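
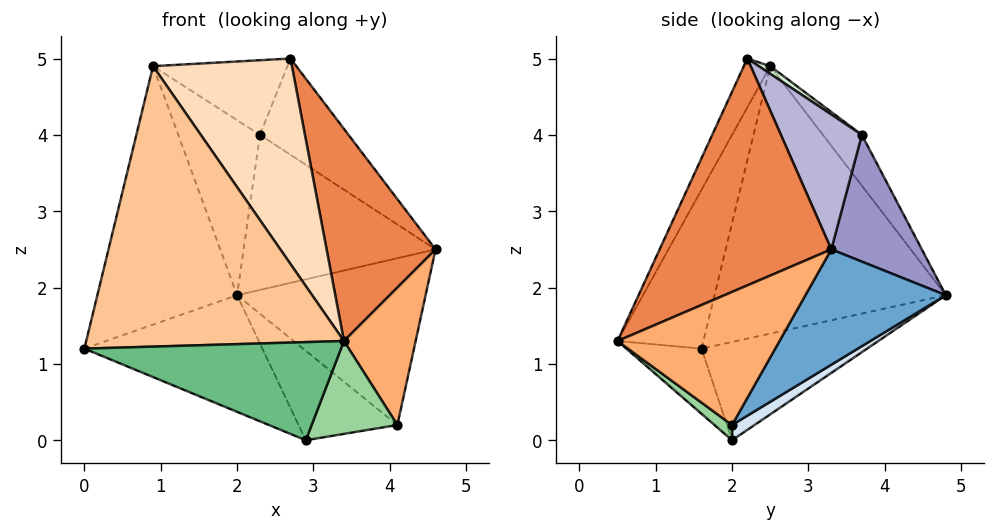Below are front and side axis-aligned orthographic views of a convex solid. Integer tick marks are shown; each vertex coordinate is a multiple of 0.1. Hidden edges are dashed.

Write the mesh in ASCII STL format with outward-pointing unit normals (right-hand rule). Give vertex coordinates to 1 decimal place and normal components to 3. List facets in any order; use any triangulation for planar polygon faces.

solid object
 facet normal 0.516 0.693 -0.504
  outer loop
   vertex 4.1 2.0 0.2
   vertex 2.0 4.8 1.9
   vertex 4.6 3.3 2.5
  endloop
 endfacet
 facet normal -0.853 0.515 0.082
  outer loop
   vertex 0.9 2.5 4.9
   vertex 2.0 4.8 1.9
   vertex 0.0 1.6 1.2
  endloop
 endfacet
 facet normal -0.396 0.425 -0.814
  outer loop
   vertex 2.9 2.0 0.0
   vertex 0.0 1.6 1.2
   vertex 2.0 4.8 1.9
  endloop
 endfacet
 facet normal 0.133 0.585 -0.800
  outer loop
   vertex 2.9 2.0 0.0
   vertex 2.0 4.8 1.9
   vertex 4.1 2.0 0.2
  endloop
 endfacet
 facet normal 0.782 -0.496 0.376
  outer loop
   vertex 3.4 0.5 1.3
   vertex 4.6 3.3 2.5
   vertex 2.7 2.2 5.0
  endloop
 endfacet
 facet normal 0.914 -0.405 0.030
  outer loop
   vertex 3.4 0.5 1.3
   vertex 4.1 2.0 0.2
   vertex 4.6 3.3 2.5
  endloop
 endfacet
 facet normal -0.302 -0.907 0.294
  outer loop
   vertex 3.4 0.5 1.3
   vertex 0.9 2.5 4.9
   vertex 0.0 1.6 1.2
  endloop
 endfacet
 facet normal -0.173 -0.907 0.384
  outer loop
   vertex 3.4 0.5 1.3
   vertex 2.7 2.2 5.0
   vertex 0.9 2.5 4.9
  endloop
 endfacet
 facet normal -0.199 -0.679 -0.707
  outer loop
   vertex 3.4 0.5 1.3
   vertex 0.0 1.6 1.2
   vertex 2.9 2.0 0.0
  endloop
 endfacet
 facet normal 0.128 -0.625 -0.770
  outer loop
   vertex 3.4 0.5 1.3
   vertex 2.9 2.0 0.0
   vertex 4.1 2.0 0.2
  endloop
 endfacet
 facet normal -0.379 0.796 0.471
  outer loop
   vertex 2.3 3.7 4.0
   vertex 2.0 4.8 1.9
   vertex 0.9 2.5 4.9
  endloop
 endfacet
 facet normal 0.048 0.563 0.825
  outer loop
   vertex 2.3 3.7 4.0
   vertex 0.9 2.5 4.9
   vertex 2.7 2.2 5.0
  endloop
 endfacet
 facet normal 0.394 0.836 0.382
  outer loop
   vertex 2.3 3.7 4.0
   vertex 4.6 3.3 2.5
   vertex 2.0 4.8 1.9
  endloop
 endfacet
 facet normal 0.517 0.566 0.642
  outer loop
   vertex 2.3 3.7 4.0
   vertex 2.7 2.2 5.0
   vertex 4.6 3.3 2.5
  endloop
 endfacet
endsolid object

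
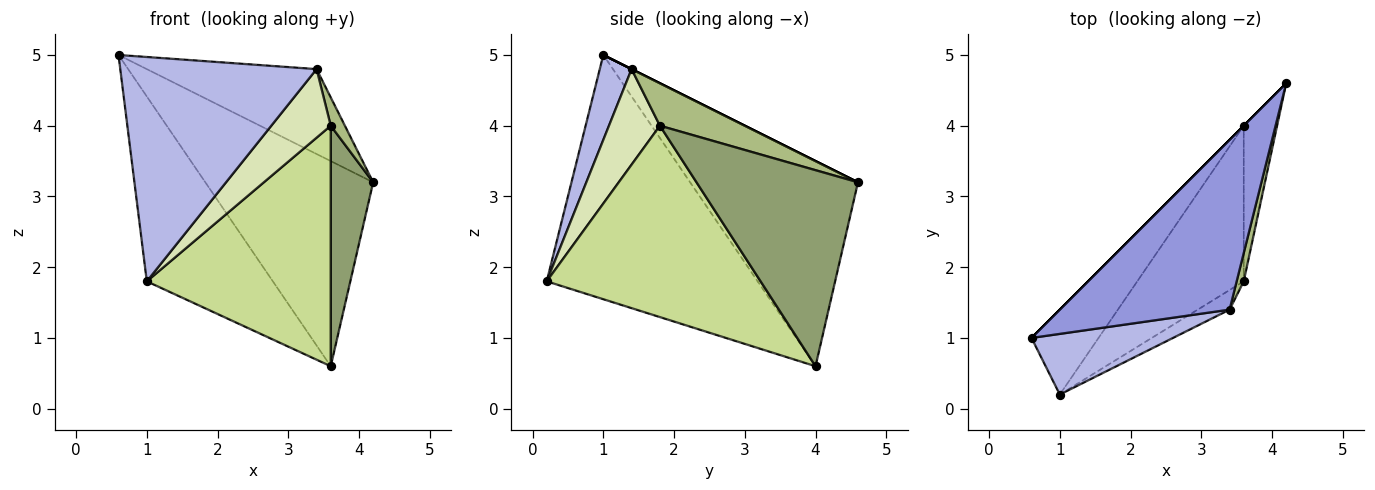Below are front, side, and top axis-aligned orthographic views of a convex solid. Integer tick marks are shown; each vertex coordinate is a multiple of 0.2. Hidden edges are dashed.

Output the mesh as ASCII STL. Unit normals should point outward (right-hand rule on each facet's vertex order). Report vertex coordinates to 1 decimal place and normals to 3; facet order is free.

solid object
 facet normal -0.707 0.707 0.000
  outer loop
   vertex 3.6 4.0 0.6
   vertex 0.6 1.0 5.0
   vertex 4.2 4.6 3.2
  endloop
 endfacet
 facet normal -0.836 0.499 -0.229
  outer loop
   vertex 3.6 4.0 0.6
   vertex 1.0 0.2 1.8
   vertex 0.6 1.0 5.0
  endloop
 endfacet
 facet normal 0.000 0.447 0.894
  outer loop
   vertex 3.4 1.4 4.8
   vertex 4.2 4.6 3.2
   vertex 0.6 1.0 5.0
  endloop
 endfacet
 facet normal 0.155 -0.954 0.258
  outer loop
   vertex 3.4 1.4 4.8
   vertex 0.6 1.0 5.0
   vertex 1.0 0.2 1.8
  endloop
 endfacet
 facet normal 0.954 -0.251 -0.162
  outer loop
   vertex 3.6 1.8 4.0
   vertex 3.6 4.0 0.6
   vertex 4.2 4.6 3.2
  endloop
 endfacet
 facet normal 0.973 -0.162 0.162
  outer loop
   vertex 3.6 1.8 4.0
   vertex 4.2 4.6 3.2
   vertex 3.4 1.4 4.8
  endloop
 endfacet
 facet normal 0.699 -0.601 -0.389
  outer loop
   vertex 3.6 1.8 4.0
   vertex 1.0 0.2 1.8
   vertex 3.6 4.0 0.6
  endloop
 endfacet
 facet normal 0.636 -0.742 -0.212
  outer loop
   vertex 3.6 1.8 4.0
   vertex 3.4 1.4 4.8
   vertex 1.0 0.2 1.8
  endloop
 endfacet
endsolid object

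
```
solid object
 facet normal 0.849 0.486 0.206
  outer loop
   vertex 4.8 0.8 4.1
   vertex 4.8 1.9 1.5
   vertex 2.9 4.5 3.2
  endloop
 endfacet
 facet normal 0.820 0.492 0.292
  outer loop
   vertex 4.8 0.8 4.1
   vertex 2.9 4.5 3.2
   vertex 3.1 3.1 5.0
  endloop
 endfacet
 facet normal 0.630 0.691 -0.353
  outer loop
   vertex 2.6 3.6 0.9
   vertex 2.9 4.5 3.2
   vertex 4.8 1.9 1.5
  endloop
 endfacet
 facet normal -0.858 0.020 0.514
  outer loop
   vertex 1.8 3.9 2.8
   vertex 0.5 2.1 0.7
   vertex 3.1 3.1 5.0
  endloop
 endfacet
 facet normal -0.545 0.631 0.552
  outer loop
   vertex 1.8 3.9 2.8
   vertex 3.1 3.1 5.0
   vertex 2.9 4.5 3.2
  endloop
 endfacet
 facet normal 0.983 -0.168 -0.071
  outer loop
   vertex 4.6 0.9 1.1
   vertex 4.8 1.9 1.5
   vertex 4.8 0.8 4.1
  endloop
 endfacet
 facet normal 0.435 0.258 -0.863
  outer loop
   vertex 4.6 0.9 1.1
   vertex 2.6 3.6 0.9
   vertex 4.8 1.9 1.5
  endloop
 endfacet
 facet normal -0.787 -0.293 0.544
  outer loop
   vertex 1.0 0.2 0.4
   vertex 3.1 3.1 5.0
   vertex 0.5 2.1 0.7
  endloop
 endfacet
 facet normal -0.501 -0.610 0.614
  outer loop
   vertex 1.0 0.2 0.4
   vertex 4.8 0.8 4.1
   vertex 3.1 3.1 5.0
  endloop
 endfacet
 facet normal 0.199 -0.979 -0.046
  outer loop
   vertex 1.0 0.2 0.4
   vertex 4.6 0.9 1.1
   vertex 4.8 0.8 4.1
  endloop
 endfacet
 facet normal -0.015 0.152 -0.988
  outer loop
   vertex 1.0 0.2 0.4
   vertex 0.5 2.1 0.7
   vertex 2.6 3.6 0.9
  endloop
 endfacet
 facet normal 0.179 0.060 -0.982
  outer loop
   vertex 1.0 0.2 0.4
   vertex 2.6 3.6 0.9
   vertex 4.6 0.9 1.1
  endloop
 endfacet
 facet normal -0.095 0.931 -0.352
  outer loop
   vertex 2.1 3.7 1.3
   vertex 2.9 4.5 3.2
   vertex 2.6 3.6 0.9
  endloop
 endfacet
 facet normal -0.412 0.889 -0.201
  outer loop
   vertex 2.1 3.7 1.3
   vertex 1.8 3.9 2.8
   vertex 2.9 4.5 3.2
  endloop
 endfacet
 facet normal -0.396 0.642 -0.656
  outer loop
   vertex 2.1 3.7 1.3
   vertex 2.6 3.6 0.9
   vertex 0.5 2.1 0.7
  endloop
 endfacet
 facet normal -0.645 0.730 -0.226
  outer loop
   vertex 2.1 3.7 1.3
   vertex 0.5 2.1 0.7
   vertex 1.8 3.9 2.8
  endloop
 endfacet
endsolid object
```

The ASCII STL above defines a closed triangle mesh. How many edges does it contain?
24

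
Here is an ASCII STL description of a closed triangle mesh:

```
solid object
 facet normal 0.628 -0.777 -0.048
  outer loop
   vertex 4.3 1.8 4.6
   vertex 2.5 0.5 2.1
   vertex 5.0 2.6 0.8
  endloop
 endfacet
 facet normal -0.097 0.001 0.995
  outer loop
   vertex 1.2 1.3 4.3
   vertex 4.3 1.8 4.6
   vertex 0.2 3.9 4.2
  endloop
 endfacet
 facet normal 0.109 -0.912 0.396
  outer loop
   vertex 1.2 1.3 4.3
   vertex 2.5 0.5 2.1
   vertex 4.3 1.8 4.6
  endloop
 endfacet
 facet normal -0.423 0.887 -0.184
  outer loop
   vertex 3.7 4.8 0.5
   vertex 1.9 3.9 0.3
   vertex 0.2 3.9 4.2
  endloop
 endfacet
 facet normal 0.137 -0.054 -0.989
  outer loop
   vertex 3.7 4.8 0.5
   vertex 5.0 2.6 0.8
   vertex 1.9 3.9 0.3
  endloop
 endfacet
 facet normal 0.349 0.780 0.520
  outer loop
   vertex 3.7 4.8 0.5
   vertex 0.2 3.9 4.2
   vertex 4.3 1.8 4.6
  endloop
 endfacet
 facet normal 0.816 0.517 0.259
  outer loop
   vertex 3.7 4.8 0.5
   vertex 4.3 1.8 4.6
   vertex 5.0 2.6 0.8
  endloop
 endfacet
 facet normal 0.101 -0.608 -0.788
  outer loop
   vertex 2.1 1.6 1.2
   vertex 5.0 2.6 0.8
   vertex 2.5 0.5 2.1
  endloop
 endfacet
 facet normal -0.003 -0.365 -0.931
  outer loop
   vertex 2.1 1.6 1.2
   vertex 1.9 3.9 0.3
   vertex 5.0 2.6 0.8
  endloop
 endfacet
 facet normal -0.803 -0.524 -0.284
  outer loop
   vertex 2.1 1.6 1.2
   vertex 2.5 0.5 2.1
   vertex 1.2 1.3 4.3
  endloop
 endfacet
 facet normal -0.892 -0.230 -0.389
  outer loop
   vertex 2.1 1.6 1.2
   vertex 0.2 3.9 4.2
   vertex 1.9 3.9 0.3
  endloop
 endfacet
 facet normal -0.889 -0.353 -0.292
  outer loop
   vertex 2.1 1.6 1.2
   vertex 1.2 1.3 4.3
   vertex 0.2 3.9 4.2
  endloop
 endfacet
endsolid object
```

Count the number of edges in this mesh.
18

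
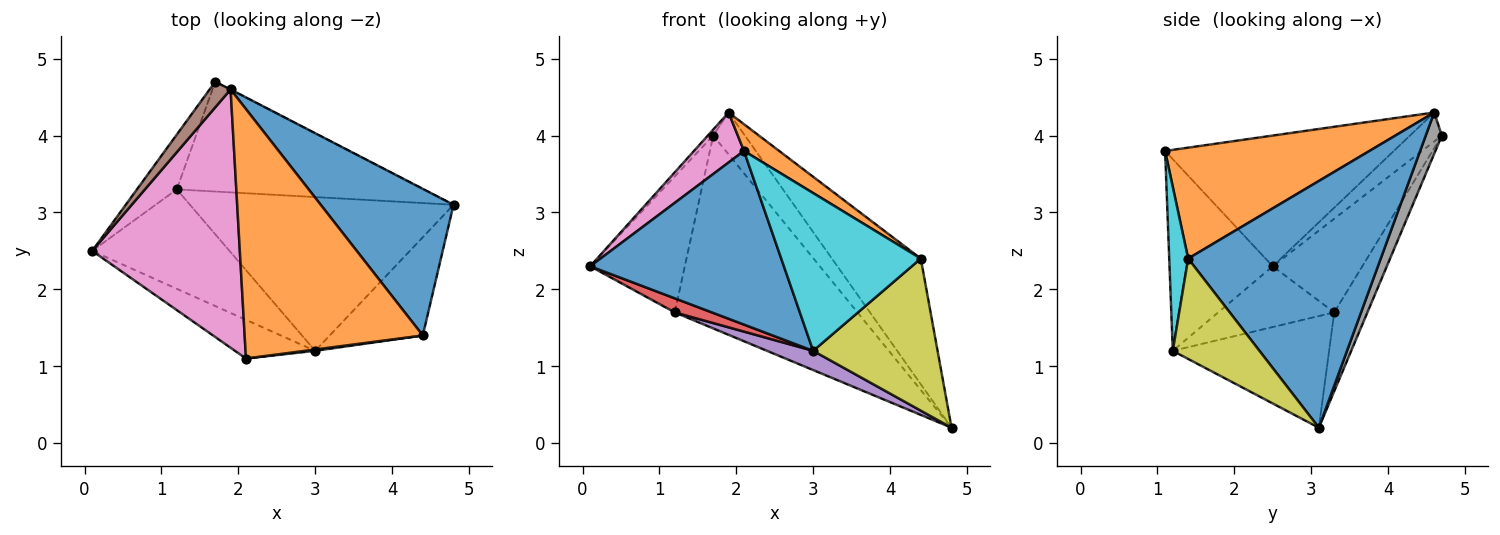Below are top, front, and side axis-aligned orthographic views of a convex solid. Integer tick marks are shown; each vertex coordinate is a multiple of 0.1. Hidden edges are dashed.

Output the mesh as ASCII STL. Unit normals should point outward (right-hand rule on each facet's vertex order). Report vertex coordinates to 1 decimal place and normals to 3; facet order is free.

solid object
 facet normal -0.461 -0.866 -0.193
  outer loop
   vertex 3.0 1.2 1.2
   vertex 2.1 1.1 3.8
   vertex 0.1 2.5 2.3
  endloop
 endfacet
 facet normal -0.660 0.697 -0.281
  outer loop
   vertex 1.2 3.3 1.7
   vertex 0.1 2.5 2.3
   vertex 1.7 4.7 4.0
  endloop
 endfacet
 facet normal -0.156 0.858 -0.489
  outer loop
   vertex 1.2 3.3 1.7
   vertex 1.7 4.7 4.0
   vertex 4.8 3.1 0.2
  endloop
 endfacet
 facet normal -0.401 -0.128 -0.907
  outer loop
   vertex 1.2 3.3 1.7
   vertex 3.0 1.2 1.2
   vertex 0.1 2.5 2.3
  endloop
 endfacet
 facet normal -0.387 -0.114 -0.915
  outer loop
   vertex 1.2 3.3 1.7
   vertex 4.8 3.1 0.2
   vertex 3.0 1.2 1.2
  endloop
 endfacet
 facet normal -0.803 0.135 0.580
  outer loop
   vertex 1.9 4.6 4.3
   vertex 1.7 4.7 4.0
   vertex 0.1 2.5 2.3
  endloop
 endfacet
 facet normal -0.656 -0.143 0.741
  outer loop
   vertex 1.9 4.6 4.3
   vertex 0.1 2.5 2.3
   vertex 2.1 1.1 3.8
  endloop
 endfacet
 facet normal 0.454 0.891 -0.005
  outer loop
   vertex 1.9 4.6 4.3
   vertex 4.8 3.1 0.2
   vertex 1.7 4.7 4.0
  endloop
 endfacet
 facet normal 0.505 -0.725 -0.468
  outer loop
   vertex 4.4 1.4 2.4
   vertex 3.0 1.2 1.2
   vertex 4.8 3.1 0.2
  endloop
 endfacet
 facet normal 0.134 -0.991 0.008
  outer loop
   vertex 4.4 1.4 2.4
   vertex 2.1 1.1 3.8
   vertex 3.0 1.2 1.2
  endloop
 endfacet
 facet normal 0.816 0.376 0.439
  outer loop
   vertex 4.4 1.4 2.4
   vertex 4.8 3.1 0.2
   vertex 1.9 4.6 4.3
  endloop
 endfacet
 facet normal 0.526 -0.091 0.845
  outer loop
   vertex 4.4 1.4 2.4
   vertex 1.9 4.6 4.3
   vertex 2.1 1.1 3.8
  endloop
 endfacet
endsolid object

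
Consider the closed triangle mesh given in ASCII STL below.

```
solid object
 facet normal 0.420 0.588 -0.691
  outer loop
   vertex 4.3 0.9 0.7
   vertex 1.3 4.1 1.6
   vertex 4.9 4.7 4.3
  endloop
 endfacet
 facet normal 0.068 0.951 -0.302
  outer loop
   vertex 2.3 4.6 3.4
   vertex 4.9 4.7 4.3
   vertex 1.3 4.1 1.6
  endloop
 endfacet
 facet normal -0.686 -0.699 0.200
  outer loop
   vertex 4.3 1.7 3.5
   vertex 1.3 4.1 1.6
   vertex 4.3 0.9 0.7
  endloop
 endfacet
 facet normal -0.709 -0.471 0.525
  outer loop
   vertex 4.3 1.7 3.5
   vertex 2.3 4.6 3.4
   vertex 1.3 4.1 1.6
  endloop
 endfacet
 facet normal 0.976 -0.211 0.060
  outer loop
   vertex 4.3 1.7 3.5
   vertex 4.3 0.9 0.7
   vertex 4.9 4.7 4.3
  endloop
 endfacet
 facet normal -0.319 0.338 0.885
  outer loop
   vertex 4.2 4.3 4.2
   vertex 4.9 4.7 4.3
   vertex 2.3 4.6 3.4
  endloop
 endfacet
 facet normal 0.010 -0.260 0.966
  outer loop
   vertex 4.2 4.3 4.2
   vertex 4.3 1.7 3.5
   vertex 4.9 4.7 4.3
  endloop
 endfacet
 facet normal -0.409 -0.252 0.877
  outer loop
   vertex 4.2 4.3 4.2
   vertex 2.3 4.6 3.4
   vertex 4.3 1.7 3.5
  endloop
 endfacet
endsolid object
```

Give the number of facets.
8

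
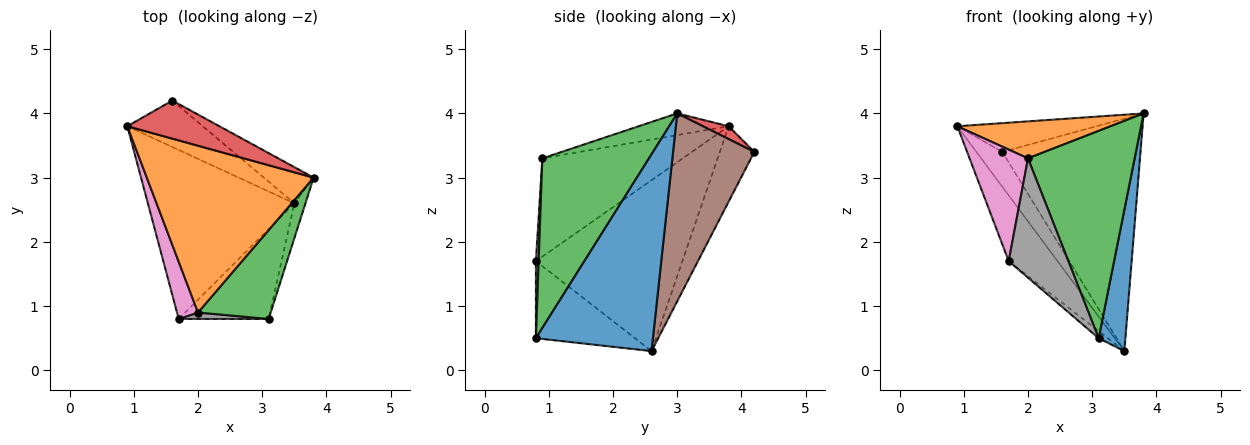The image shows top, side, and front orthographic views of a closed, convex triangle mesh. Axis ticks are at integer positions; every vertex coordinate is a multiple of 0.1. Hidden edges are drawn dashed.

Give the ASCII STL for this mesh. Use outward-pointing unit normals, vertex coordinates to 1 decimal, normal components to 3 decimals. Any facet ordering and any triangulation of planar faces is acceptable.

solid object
 facet normal 0.973 -0.222 -0.055
  outer loop
   vertex 3.5 2.6 0.3
   vertex 3.8 3.0 4.0
   vertex 3.1 0.8 0.5
  endloop
 endfacet
 facet normal -0.126 -0.215 0.968
  outer loop
   vertex 2.0 0.9 3.3
   vertex 3.8 3.0 4.0
   vertex 0.9 3.8 3.8
  endloop
 endfacet
 facet normal 0.677 -0.677 0.290
  outer loop
   vertex 2.0 0.9 3.3
   vertex 3.1 0.8 0.5
   vertex 3.8 3.0 4.0
  endloop
 endfacet
 facet normal 0.111 0.599 0.793
  outer loop
   vertex 1.6 4.2 3.4
   vertex 0.9 3.8 3.8
   vertex 3.8 3.0 4.0
  endloop
 endfacet
 facet normal -0.625 0.469 -0.625
  outer loop
   vertex 1.6 4.2 3.4
   vertex 3.5 2.6 0.3
   vertex 0.9 3.8 3.8
  endloop
 endfacet
 facet normal 0.502 0.854 -0.133
  outer loop
   vertex 1.6 4.2 3.4
   vertex 3.8 3.0 4.0
   vertex 3.5 2.6 0.3
  endloop
 endfacet
 facet normal -0.906 -0.377 0.193
  outer loop
   vertex 1.7 0.8 1.7
   vertex 2.0 0.9 3.3
   vertex 0.9 3.8 3.8
  endloop
 endfacet
 facet normal 0.046 -0.997 0.054
  outer loop
   vertex 1.7 0.8 1.7
   vertex 3.1 0.8 0.5
   vertex 2.0 0.9 3.3
  endloop
 endfacet
 facet normal -0.736 0.245 -0.631
  outer loop
   vertex 1.7 0.8 1.7
   vertex 0.9 3.8 3.8
   vertex 3.5 2.6 0.3
  endloop
 endfacet
 facet normal -0.650 0.060 -0.758
  outer loop
   vertex 1.7 0.8 1.7
   vertex 3.5 2.6 0.3
   vertex 3.1 0.8 0.5
  endloop
 endfacet
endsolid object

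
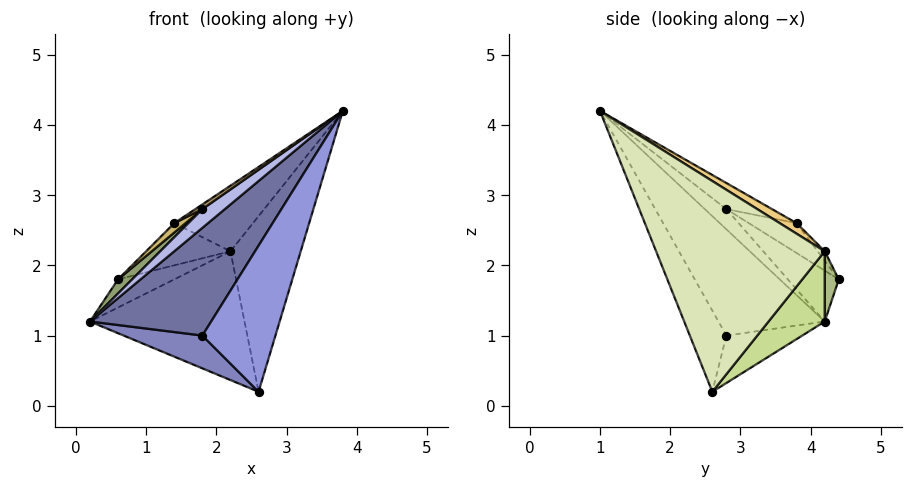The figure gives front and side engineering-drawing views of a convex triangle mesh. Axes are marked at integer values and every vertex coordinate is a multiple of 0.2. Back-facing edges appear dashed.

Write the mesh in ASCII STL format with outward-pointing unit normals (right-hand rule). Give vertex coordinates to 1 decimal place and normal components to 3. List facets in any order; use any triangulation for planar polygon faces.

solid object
 facet normal -0.659 -0.752 -0.011
  outer loop
   vertex 1.8 2.8 1.0
   vertex 3.8 1.0 4.2
   vertex 0.2 4.2 1.2
  endloop
 endfacet
 facet normal -0.617 -0.640 -0.457
  outer loop
   vertex 1.8 2.8 1.0
   vertex 0.2 4.2 1.2
   vertex 2.6 2.6 0.2
  endloop
 endfacet
 facet normal -0.436 -0.873 -0.218
  outer loop
   vertex 1.8 2.8 1.0
   vertex 2.6 2.6 0.2
   vertex 3.8 1.0 4.2
  endloop
 endfacet
 facet normal -0.691 -0.721 0.060
  outer loop
   vertex 1.8 2.8 2.8
   vertex 0.2 4.2 1.2
   vertex 3.8 1.0 4.2
  endloop
 endfacet
 facet normal -0.778 -0.215 0.590
  outer loop
   vertex 1.8 2.8 2.8
   vertex 0.6 4.4 1.8
   vertex 0.2 4.2 1.2
  endloop
 endfacet
 facet normal 0.218 0.873 -0.436
  outer loop
   vertex 2.2 4.2 2.2
   vertex 0.2 4.2 1.2
   vertex 0.6 4.4 1.8
  endloop
 endfacet
 facet normal 0.282 0.776 -0.564
  outer loop
   vertex 2.2 4.2 2.2
   vertex 2.6 2.6 0.2
   vertex 0.2 4.2 1.2
  endloop
 endfacet
 facet normal 0.916 0.382 -0.122
  outer loop
   vertex 2.2 4.2 2.2
   vertex 3.8 1.0 4.2
   vertex 2.6 2.6 0.2
  endloop
 endfacet
 facet normal -0.628 -0.097 0.772
  outer loop
   vertex 1.4 3.8 2.6
   vertex 1.8 2.8 2.8
   vertex 3.8 1.0 4.2
  endloop
 endfacet
 facet normal -0.760 -0.179 0.625
  outer loop
   vertex 1.4 3.8 2.6
   vertex 0.6 4.4 1.8
   vertex 1.8 2.8 2.8
  endloop
 endfacet
 facet normal 0.122 0.569 0.813
  outer loop
   vertex 1.4 3.8 2.6
   vertex 3.8 1.0 4.2
   vertex 2.2 4.2 2.2
  endloop
 endfacet
 facet normal -0.064 0.767 0.639
  outer loop
   vertex 1.4 3.8 2.6
   vertex 2.2 4.2 2.2
   vertex 0.6 4.4 1.8
  endloop
 endfacet
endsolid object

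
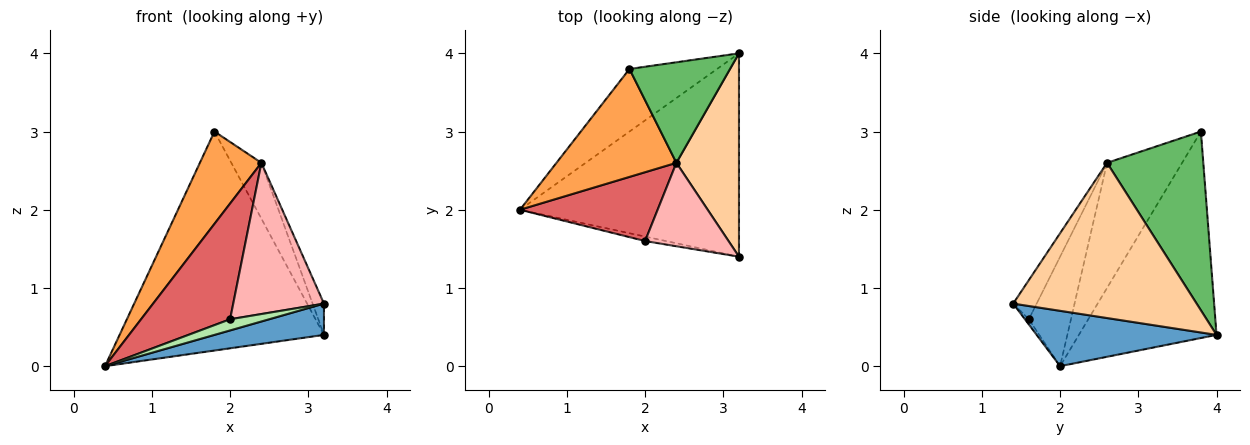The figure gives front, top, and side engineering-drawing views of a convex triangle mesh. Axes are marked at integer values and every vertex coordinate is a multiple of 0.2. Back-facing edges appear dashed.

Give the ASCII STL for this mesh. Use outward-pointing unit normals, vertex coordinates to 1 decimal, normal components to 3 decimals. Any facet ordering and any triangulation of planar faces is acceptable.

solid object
 facet normal 0.242 -0.148 -0.959
  outer loop
   vertex 3.2 1.4 0.8
   vertex 0.4 2.0 0.0
   vertex 3.2 4.0 0.4
  endloop
 endfacet
 facet normal -0.544 0.807 -0.231
  outer loop
   vertex 1.8 3.8 3.0
   vertex 3.2 4.0 0.4
   vertex 0.4 2.0 0.0
  endloop
 endfacet
 facet normal -0.621 -0.509 0.595
  outer loop
   vertex 2.4 2.6 2.6
   vertex 1.8 3.8 3.0
   vertex 0.4 2.0 0.0
  endloop
 endfacet
 facet normal 0.926 0.057 0.373
  outer loop
   vertex 2.4 2.6 2.6
   vertex 3.2 1.4 0.8
   vertex 3.2 4.0 0.4
  endloop
 endfacet
 facet normal 0.841 0.263 0.473
  outer loop
   vertex 2.4 2.6 2.6
   vertex 3.2 4.0 0.4
   vertex 1.8 3.8 3.0
  endloop
 endfacet
 facet normal -0.092 -0.925 -0.370
  outer loop
   vertex 2.0 1.6 0.6
   vertex 0.4 2.0 0.0
   vertex 3.2 1.4 0.8
  endloop
 endfacet
 facet normal -0.377 -0.796 0.473
  outer loop
   vertex 2.0 1.6 0.6
   vertex 2.4 2.6 2.6
   vertex 0.4 2.0 0.0
  endloop
 endfacet
 facet normal -0.221 -0.854 0.471
  outer loop
   vertex 2.0 1.6 0.6
   vertex 3.2 1.4 0.8
   vertex 2.4 2.6 2.6
  endloop
 endfacet
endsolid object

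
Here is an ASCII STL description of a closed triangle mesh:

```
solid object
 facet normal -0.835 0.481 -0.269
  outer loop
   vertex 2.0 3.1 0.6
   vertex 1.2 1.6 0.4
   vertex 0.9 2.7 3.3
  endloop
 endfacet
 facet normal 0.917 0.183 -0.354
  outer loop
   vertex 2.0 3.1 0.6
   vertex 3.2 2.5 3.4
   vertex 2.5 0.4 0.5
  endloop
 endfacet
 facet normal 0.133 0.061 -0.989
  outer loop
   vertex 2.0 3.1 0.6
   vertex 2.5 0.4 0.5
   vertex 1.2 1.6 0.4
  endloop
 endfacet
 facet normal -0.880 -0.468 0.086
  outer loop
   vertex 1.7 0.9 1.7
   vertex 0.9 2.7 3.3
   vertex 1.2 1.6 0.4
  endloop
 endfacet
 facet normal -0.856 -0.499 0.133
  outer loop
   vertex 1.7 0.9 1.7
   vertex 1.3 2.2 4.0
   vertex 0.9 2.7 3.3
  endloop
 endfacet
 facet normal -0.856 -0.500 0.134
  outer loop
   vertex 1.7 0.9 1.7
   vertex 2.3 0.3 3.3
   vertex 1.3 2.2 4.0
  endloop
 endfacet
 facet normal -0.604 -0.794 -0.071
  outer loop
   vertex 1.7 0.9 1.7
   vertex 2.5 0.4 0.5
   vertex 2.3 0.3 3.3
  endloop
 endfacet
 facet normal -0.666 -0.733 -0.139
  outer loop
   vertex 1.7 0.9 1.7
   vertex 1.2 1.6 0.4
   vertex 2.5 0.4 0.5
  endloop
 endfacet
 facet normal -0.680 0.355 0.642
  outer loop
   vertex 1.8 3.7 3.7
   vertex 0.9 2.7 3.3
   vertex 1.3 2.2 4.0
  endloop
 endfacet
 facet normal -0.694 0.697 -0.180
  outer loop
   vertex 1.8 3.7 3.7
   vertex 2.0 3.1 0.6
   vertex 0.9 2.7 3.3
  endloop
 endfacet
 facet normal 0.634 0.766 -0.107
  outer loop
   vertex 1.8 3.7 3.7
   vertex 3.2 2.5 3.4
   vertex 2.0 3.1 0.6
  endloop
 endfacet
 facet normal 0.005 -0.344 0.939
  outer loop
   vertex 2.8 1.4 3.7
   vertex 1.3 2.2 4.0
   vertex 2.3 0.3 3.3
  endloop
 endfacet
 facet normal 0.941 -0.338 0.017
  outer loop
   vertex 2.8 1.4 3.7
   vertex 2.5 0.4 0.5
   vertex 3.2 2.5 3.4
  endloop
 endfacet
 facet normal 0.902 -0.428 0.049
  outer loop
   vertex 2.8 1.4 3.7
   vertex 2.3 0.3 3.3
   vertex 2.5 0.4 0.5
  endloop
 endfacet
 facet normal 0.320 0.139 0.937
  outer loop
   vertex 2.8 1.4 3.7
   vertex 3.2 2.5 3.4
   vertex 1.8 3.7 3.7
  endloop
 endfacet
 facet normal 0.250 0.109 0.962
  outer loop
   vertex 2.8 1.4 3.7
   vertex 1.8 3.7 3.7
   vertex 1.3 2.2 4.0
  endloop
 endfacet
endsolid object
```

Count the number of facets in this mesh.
16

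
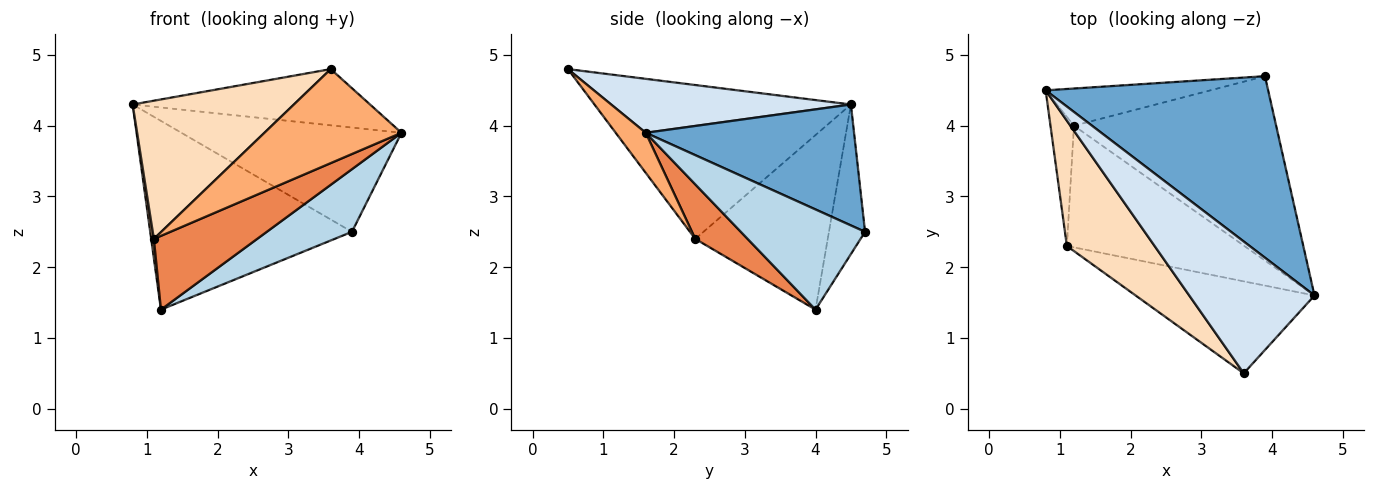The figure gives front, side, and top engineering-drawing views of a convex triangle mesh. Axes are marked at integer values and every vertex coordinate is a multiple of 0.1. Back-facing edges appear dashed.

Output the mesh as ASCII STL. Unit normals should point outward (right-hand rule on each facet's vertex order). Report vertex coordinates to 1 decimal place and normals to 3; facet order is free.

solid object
 facet normal 0.426 0.451 0.784
  outer loop
   vertex 3.9 4.7 2.5
   vertex 0.8 4.5 4.3
   vertex 4.6 1.6 3.9
  endloop
 endfacet
 facet normal -0.173 0.966 -0.190
  outer loop
   vertex 1.2 4.0 1.4
   vertex 0.8 4.5 4.3
   vertex 3.9 4.7 2.5
  endloop
 endfacet
 facet normal 0.425 -0.291 -0.857
  outer loop
   vertex 1.2 4.0 1.4
   vertex 3.9 4.7 2.5
   vertex 4.6 1.6 3.9
  endloop
 endfacet
 facet normal 0.368 0.365 0.855
  outer loop
   vertex 3.6 0.5 4.8
   vertex 4.6 1.6 3.9
   vertex 0.8 4.5 4.3
  endloop
 endfacet
 facet normal 0.254 -0.501 -0.827
  outer loop
   vertex 1.1 2.3 2.4
   vertex 1.2 4.0 1.4
   vertex 4.6 1.6 3.9
  endloop
 endfacet
 facet normal 0.155 -0.706 -0.691
  outer loop
   vertex 1.1 2.3 2.4
   vertex 4.6 1.6 3.9
   vertex 3.6 0.5 4.8
  endloop
 endfacet
 facet normal -0.991 -0.020 -0.133
  outer loop
   vertex 1.1 2.3 2.4
   vertex 0.8 4.5 4.3
   vertex 1.2 4.0 1.4
  endloop
 endfacet
 facet normal -0.762 -0.479 0.435
  outer loop
   vertex 1.1 2.3 2.4
   vertex 3.6 0.5 4.8
   vertex 0.8 4.5 4.3
  endloop
 endfacet
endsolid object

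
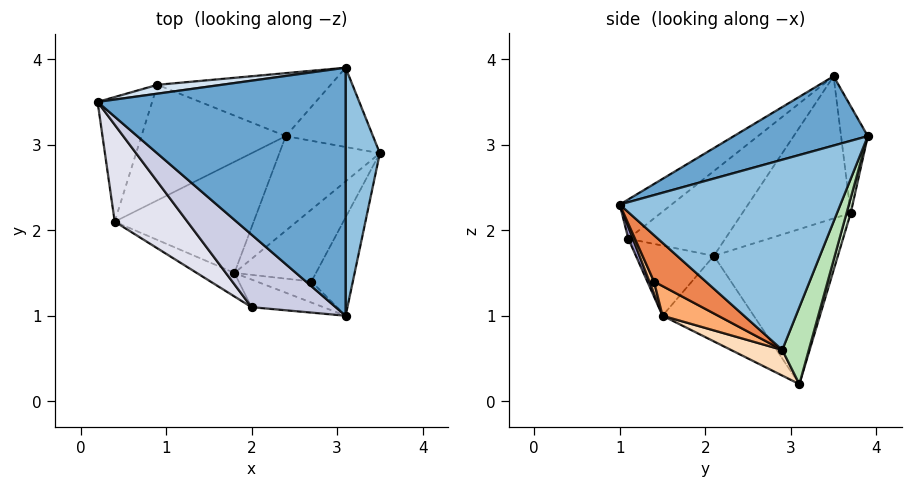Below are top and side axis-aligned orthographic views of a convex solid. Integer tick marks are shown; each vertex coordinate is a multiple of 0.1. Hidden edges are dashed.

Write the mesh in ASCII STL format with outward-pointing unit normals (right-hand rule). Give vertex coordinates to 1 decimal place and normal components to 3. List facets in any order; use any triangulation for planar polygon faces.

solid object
 facet normal 0.260 -0.257 0.931
  outer loop
   vertex 3.1 3.9 3.1
   vertex 0.2 3.5 3.8
   vertex 3.1 1.0 2.3
  endloop
 endfacet
 facet normal 0.983 -0.049 0.177
  outer loop
   vertex 3.1 3.9 3.1
   vertex 3.1 1.0 2.3
   vertex 3.5 2.9 0.6
  endloop
 endfacet
 facet normal -0.866 0.374 -0.332
  outer loop
   vertex 0.9 3.7 2.2
   vertex 0.4 2.1 1.7
   vertex 0.2 3.5 3.8
  endloop
 endfacet
 facet normal -0.119 0.990 0.072
  outer loop
   vertex 0.9 3.7 2.2
   vertex 0.2 3.5 3.8
   vertex 3.1 3.9 3.1
  endloop
 endfacet
 facet normal 0.596 -0.602 -0.532
  outer loop
   vertex 2.7 1.4 1.4
   vertex 3.5 2.9 0.6
   vertex 3.1 1.0 2.3
  endloop
 endfacet
 facet normal 0.282 -0.564 -0.776
  outer loop
   vertex 2.7 1.4 1.4
   vertex 1.8 1.5 1.0
   vertex 3.5 2.9 0.6
  endloop
 endfacet
 facet normal 0.096 -0.893 -0.440
  outer loop
   vertex 2.7 1.4 1.4
   vertex 3.1 1.0 2.3
   vertex 1.8 1.5 1.0
  endloop
 endfacet
 facet normal 0.214 -0.500 -0.839
  outer loop
   vertex 2.4 3.1 0.2
   vertex 3.5 2.9 0.6
   vertex 1.8 1.5 1.0
  endloop
 endfacet
 facet normal -0.511 -0.223 -0.830
  outer loop
   vertex 2.4 3.1 0.2
   vertex 1.8 1.5 1.0
   vertex 0.4 2.1 1.7
  endloop
 endfacet
 facet normal -0.670 0.404 -0.623
  outer loop
   vertex 2.4 3.1 0.2
   vertex 0.4 2.1 1.7
   vertex 0.9 3.7 2.2
  endloop
 endfacet
 facet normal 0.280 0.906 -0.318
  outer loop
   vertex 2.4 3.1 0.2
   vertex 3.1 3.9 3.1
   vertex 3.5 2.9 0.6
  endloop
 endfacet
 facet normal 0.023 0.962 -0.271
  outer loop
   vertex 2.4 3.1 0.2
   vertex 0.9 3.7 2.2
   vertex 3.1 3.9 3.1
  endloop
 endfacet
 facet normal 0.070 -0.906 -0.418
  outer loop
   vertex 2.0 1.1 1.9
   vertex 1.8 1.5 1.0
   vertex 3.1 1.0 2.3
  endloop
 endfacet
 facet normal -0.488 -0.833 -0.262
  outer loop
   vertex 2.0 1.1 1.9
   vertex 0.4 2.1 1.7
   vertex 1.8 1.5 1.0
  endloop
 endfacet
 facet normal -0.294 -0.719 0.630
  outer loop
   vertex 2.0 1.1 1.9
   vertex 3.1 1.0 2.3
   vertex 0.2 3.5 3.8
  endloop
 endfacet
 facet normal -0.515 -0.735 0.441
  outer loop
   vertex 2.0 1.1 1.9
   vertex 0.2 3.5 3.8
   vertex 0.4 2.1 1.7
  endloop
 endfacet
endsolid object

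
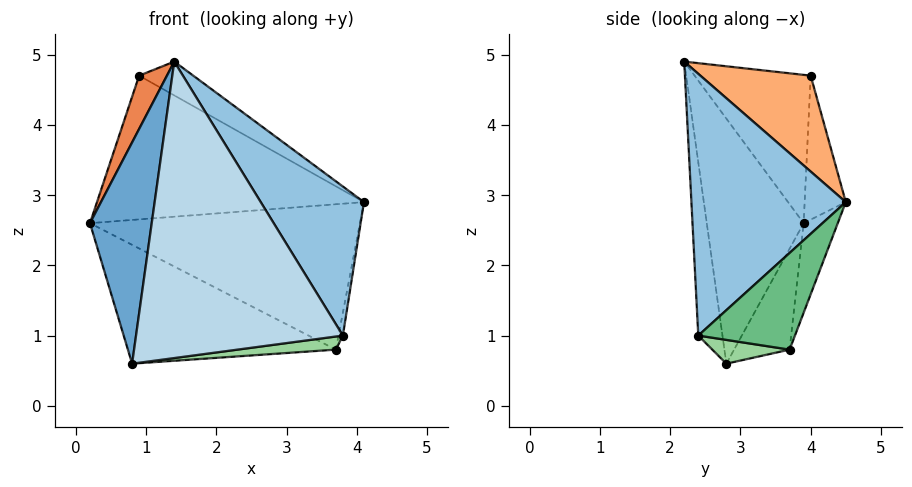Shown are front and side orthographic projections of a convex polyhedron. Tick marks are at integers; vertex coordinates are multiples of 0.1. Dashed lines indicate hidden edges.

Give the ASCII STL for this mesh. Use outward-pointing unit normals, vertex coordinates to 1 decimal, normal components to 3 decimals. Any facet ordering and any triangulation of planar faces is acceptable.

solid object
 facet normal -0.842 -0.537 0.043
  outer loop
   vertex 0.8 2.8 0.6
   vertex 1.4 2.2 4.9
   vertex 0.2 3.9 2.6
  endloop
 endfacet
 facet normal 0.749 -0.500 0.435
  outer loop
   vertex 3.8 2.4 1.0
   vertex 4.1 4.5 2.9
   vertex 1.4 2.2 4.9
  endloop
 endfacet
 facet normal -0.115 -0.986 -0.121
  outer loop
   vertex 3.8 2.4 1.0
   vertex 1.4 2.2 4.9
   vertex 0.8 2.8 0.6
  endloop
 endfacet
 facet normal -0.152 0.988 0.004
  outer loop
   vertex 0.9 4.0 4.7
   vertex 4.1 4.5 2.9
   vertex 0.2 3.9 2.6
  endloop
 endfacet
 facet normal -0.922 -0.221 0.318
  outer loop
   vertex 0.9 4.0 4.7
   vertex 0.2 3.9 2.6
   vertex 1.4 2.2 4.9
  endloop
 endfacet
 facet normal 0.452 0.221 0.864
  outer loop
   vertex 0.9 4.0 4.7
   vertex 1.4 2.2 4.9
   vertex 4.1 4.5 2.9
  endloop
 endfacet
 facet normal -0.118 0.935 -0.334
  outer loop
   vertex 3.7 3.7 0.8
   vertex 0.2 3.9 2.6
   vertex 4.1 4.5 2.9
  endloop
 endfacet
 facet normal -0.220 0.825 -0.520
  outer loop
   vertex 3.7 3.7 0.8
   vertex 0.8 2.8 0.6
   vertex 0.2 3.9 2.6
  endloop
 endfacet
 facet normal 0.978 0.044 -0.203
  outer loop
   vertex 3.7 3.7 0.8
   vertex 4.1 4.5 2.9
   vertex 3.8 2.4 1.0
  endloop
 endfacet
 facet normal 0.112 -0.143 -0.983
  outer loop
   vertex 3.7 3.7 0.8
   vertex 3.8 2.4 1.0
   vertex 0.8 2.8 0.6
  endloop
 endfacet
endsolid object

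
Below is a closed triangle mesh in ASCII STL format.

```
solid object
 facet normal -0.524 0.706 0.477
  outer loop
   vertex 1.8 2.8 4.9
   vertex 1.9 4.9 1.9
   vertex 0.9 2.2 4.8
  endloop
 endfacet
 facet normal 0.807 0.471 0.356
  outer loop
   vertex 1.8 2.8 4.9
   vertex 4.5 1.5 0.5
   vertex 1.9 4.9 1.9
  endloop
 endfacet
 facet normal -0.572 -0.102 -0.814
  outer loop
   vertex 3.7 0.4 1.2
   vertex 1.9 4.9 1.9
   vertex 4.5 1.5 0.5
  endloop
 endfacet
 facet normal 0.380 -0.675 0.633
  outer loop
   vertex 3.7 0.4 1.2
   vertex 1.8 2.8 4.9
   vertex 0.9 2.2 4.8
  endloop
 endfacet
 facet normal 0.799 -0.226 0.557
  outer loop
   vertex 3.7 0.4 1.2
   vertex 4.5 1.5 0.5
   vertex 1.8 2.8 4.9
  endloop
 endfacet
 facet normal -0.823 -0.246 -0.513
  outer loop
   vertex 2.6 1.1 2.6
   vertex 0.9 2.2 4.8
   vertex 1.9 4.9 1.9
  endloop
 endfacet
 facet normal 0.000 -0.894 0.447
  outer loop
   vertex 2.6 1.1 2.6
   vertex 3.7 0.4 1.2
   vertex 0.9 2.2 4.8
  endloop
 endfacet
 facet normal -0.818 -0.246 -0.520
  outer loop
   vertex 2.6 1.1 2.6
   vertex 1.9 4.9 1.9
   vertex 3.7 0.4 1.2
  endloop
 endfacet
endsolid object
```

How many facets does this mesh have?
8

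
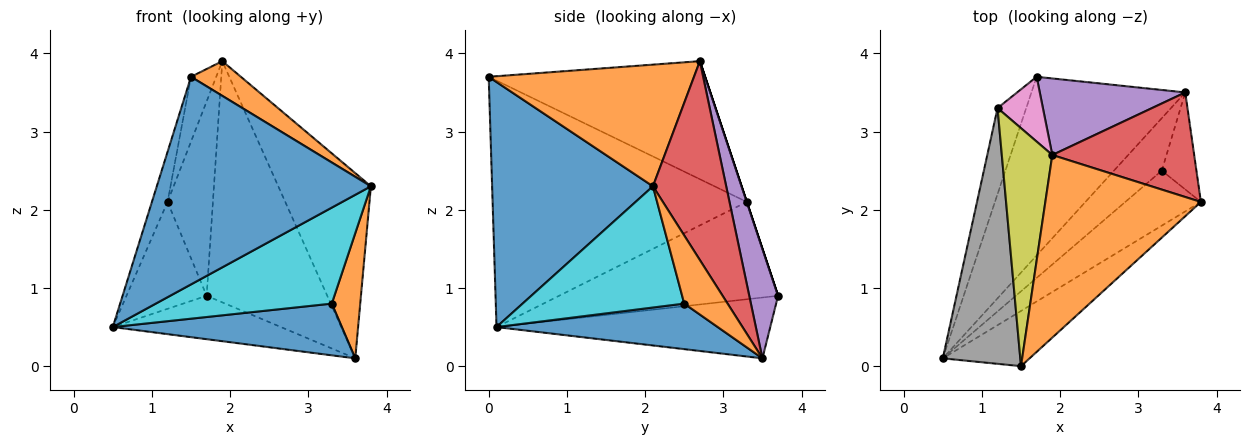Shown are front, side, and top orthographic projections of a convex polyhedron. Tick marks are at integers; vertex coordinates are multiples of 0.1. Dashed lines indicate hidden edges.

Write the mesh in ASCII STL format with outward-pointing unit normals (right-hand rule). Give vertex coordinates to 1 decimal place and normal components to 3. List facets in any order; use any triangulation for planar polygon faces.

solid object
 facet normal 0.587 -0.782 -0.208
  outer loop
   vertex 1.5 0.0 3.7
   vertex 0.5 0.1 0.5
   vertex 3.8 2.1 2.3
  endloop
 endfacet
 facet normal 0.609 -0.148 0.779
  outer loop
   vertex 1.5 0.0 3.7
   vertex 3.8 2.1 2.3
   vertex 1.9 2.7 3.9
  endloop
 endfacet
 facet normal -0.359 0.220 -0.907
  outer loop
   vertex 3.6 3.5 0.1
   vertex 0.5 0.1 0.5
   vertex 1.7 3.7 0.9
  endloop
 endfacet
 facet normal 0.567 0.717 0.405
  outer loop
   vertex 3.6 3.5 0.1
   vertex 1.9 2.7 3.9
   vertex 3.8 2.1 2.3
  endloop
 endfacet
 facet normal 0.222 0.929 0.295
  outer loop
   vertex 3.6 3.5 0.1
   vertex 1.7 3.7 0.9
   vertex 1.9 2.7 3.9
  endloop
 endfacet
 facet normal -0.905 0.331 -0.267
  outer loop
   vertex 1.2 3.3 2.1
   vertex 1.7 3.7 0.9
   vertex 0.5 0.1 0.5
  endloop
 endfacet
 facet normal 0.000 0.949 0.316
  outer loop
   vertex 1.2 3.3 2.1
   vertex 1.9 2.7 3.9
   vertex 1.7 3.7 0.9
  endloop
 endfacet
 facet normal -0.952 0.059 0.299
  outer loop
   vertex 1.2 3.3 2.1
   vertex 0.5 0.1 0.5
   vertex 1.5 0.0 3.7
  endloop
 endfacet
 facet normal -0.914 0.106 0.391
  outer loop
   vertex 1.2 3.3 2.1
   vertex 1.5 0.0 3.7
   vertex 1.9 2.7 3.9
  endloop
 endfacet
 facet normal 0.623 -0.679 -0.389
  outer loop
   vertex 3.3 2.5 0.8
   vertex 3.8 2.1 2.3
   vertex 0.5 0.1 0.5
  endloop
 endfacet
 facet normal 0.561 -0.581 -0.590
  outer loop
   vertex 3.3 2.5 0.8
   vertex 0.5 0.1 0.5
   vertex 3.6 3.5 0.1
  endloop
 endfacet
 facet normal 0.770 -0.505 -0.391
  outer loop
   vertex 3.3 2.5 0.8
   vertex 3.6 3.5 0.1
   vertex 3.8 2.1 2.3
  endloop
 endfacet
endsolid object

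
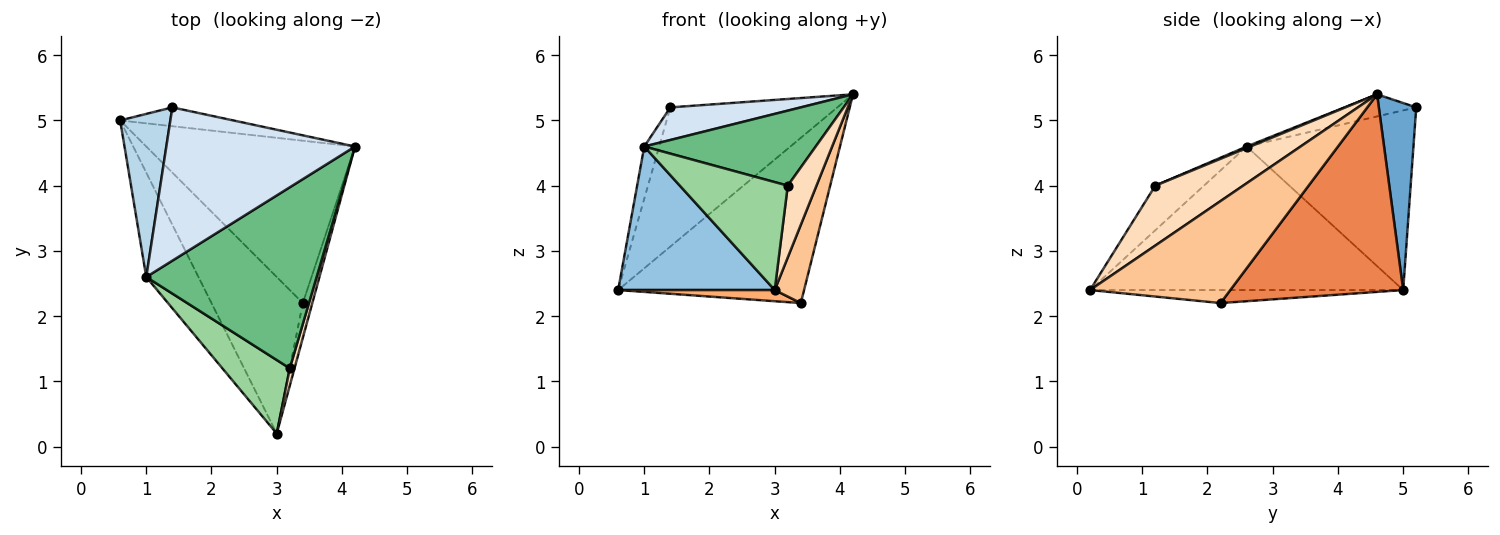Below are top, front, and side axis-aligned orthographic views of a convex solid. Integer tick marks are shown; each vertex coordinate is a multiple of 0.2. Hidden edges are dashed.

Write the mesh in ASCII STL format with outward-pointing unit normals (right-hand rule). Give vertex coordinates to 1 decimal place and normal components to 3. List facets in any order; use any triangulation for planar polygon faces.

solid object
 facet normal 0.217 0.967 -0.131
  outer loop
   vertex 1.4 5.2 5.2
   vertex 4.2 4.6 5.4
   vertex 0.6 5.0 2.4
  endloop
 endfacet
 facet normal -0.851 -0.425 -0.309
  outer loop
   vertex 1.0 2.6 4.6
   vertex 0.6 5.0 2.4
   vertex 3.0 0.2 2.4
  endloop
 endfacet
 facet normal -0.960 0.086 0.268
  outer loop
   vertex 1.0 2.6 4.6
   vertex 1.4 5.2 5.2
   vertex 0.6 5.0 2.4
  endloop
 endfacet
 facet normal -0.114 -0.207 0.972
  outer loop
   vertex 1.0 2.6 4.6
   vertex 4.2 4.6 5.4
   vertex 1.4 5.2 5.2
  endloop
 endfacet
 facet normal 0.553 0.594 -0.584
  outer loop
   vertex 3.4 2.2 2.2
   vertex 0.6 5.0 2.4
   vertex 4.2 4.6 5.4
  endloop
 endfacet
 facet normal -0.141 -0.071 -0.987
  outer loop
   vertex 3.4 2.2 2.2
   vertex 3.0 0.2 2.4
   vertex 0.6 5.0 2.4
  endloop
 endfacet
 facet normal 0.975 -0.204 -0.091
  outer loop
   vertex 3.4 2.2 2.2
   vertex 4.2 4.6 5.4
   vertex 3.0 0.2 2.4
  endloop
 endfacet
 facet normal 0.948 -0.310 0.075
  outer loop
   vertex 3.2 1.2 4.0
   vertex 3.0 0.2 2.4
   vertex 4.2 4.6 5.4
  endloop
 endfacet
 facet normal 0.008 -0.383 0.924
  outer loop
   vertex 3.2 1.2 4.0
   vertex 4.2 4.6 5.4
   vertex 1.0 2.6 4.6
  endloop
 endfacet
 facet normal -0.349 -0.774 0.528
  outer loop
   vertex 3.2 1.2 4.0
   vertex 1.0 2.6 4.6
   vertex 3.0 0.2 2.4
  endloop
 endfacet
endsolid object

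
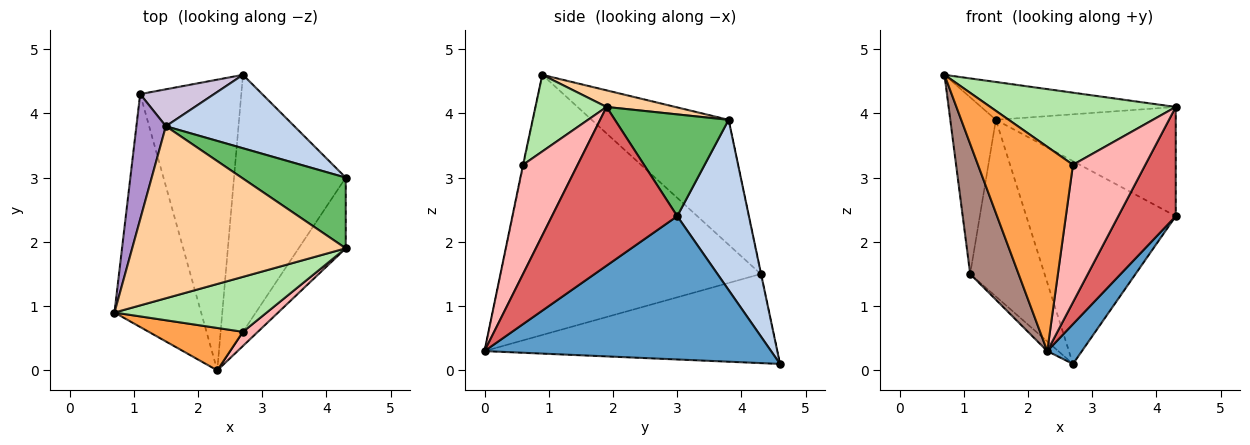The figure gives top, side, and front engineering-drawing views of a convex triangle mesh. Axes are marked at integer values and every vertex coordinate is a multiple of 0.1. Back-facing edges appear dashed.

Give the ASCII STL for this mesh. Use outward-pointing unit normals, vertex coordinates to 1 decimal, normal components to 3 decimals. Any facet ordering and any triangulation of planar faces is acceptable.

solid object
 facet normal 0.785 -0.095 -0.612
  outer loop
   vertex 2.3 0.0 0.3
   vertex 2.7 4.6 0.1
   vertex 4.3 3.0 2.4
  endloop
 endfacet
 facet normal 0.411 0.857 0.310
  outer loop
   vertex 1.5 3.8 3.9
   vertex 4.3 3.0 2.4
   vertex 2.7 4.6 0.1
  endloop
 endfacet
 facet normal -0.005 -0.979 0.203
  outer loop
   vertex 2.7 0.6 3.2
   vertex 0.7 0.9 4.6
   vertex 2.3 0.0 0.3
  endloop
 endfacet
 facet normal 0.076 0.214 0.974
  outer loop
   vertex 4.3 1.9 4.1
   vertex 1.5 3.8 3.9
   vertex 0.7 0.9 4.6
  endloop
 endfacet
 facet normal 0.469 0.742 0.480
  outer loop
   vertex 4.3 1.9 4.1
   vertex 4.3 3.0 2.4
   vertex 1.5 3.8 3.9
  endloop
 endfacet
 facet normal 0.292 -0.761 0.580
  outer loop
   vertex 4.3 1.9 4.1
   vertex 0.7 0.9 4.6
   vertex 2.7 0.6 3.2
  endloop
 endfacet
 facet normal 0.878 -0.403 -0.261
  outer loop
   vertex 4.3 1.9 4.1
   vertex 2.3 0.0 0.3
   vertex 4.3 3.0 2.4
  endloop
 endfacet
 facet normal 0.600 -0.796 0.082
  outer loop
   vertex 4.3 1.9 4.1
   vertex 2.7 0.6 3.2
   vertex 2.3 0.0 0.3
  endloop
 endfacet
 facet normal -0.926 0.308 0.219
  outer loop
   vertex 1.1 4.3 1.5
   vertex 0.7 0.9 4.6
   vertex 1.5 3.8 3.9
  endloop
 endfacet
 facet normal -0.004 0.979 0.205
  outer loop
   vertex 1.1 4.3 1.5
   vertex 1.5 3.8 3.9
   vertex 2.7 4.6 0.1
  endloop
 endfacet
 facet normal -0.934 -0.174 -0.311
  outer loop
   vertex 1.1 4.3 1.5
   vertex 2.3 0.0 0.3
   vertex 0.7 0.9 4.6
  endloop
 endfacet
 facet normal -0.661 0.025 -0.750
  outer loop
   vertex 1.1 4.3 1.5
   vertex 2.7 4.6 0.1
   vertex 2.3 0.0 0.3
  endloop
 endfacet
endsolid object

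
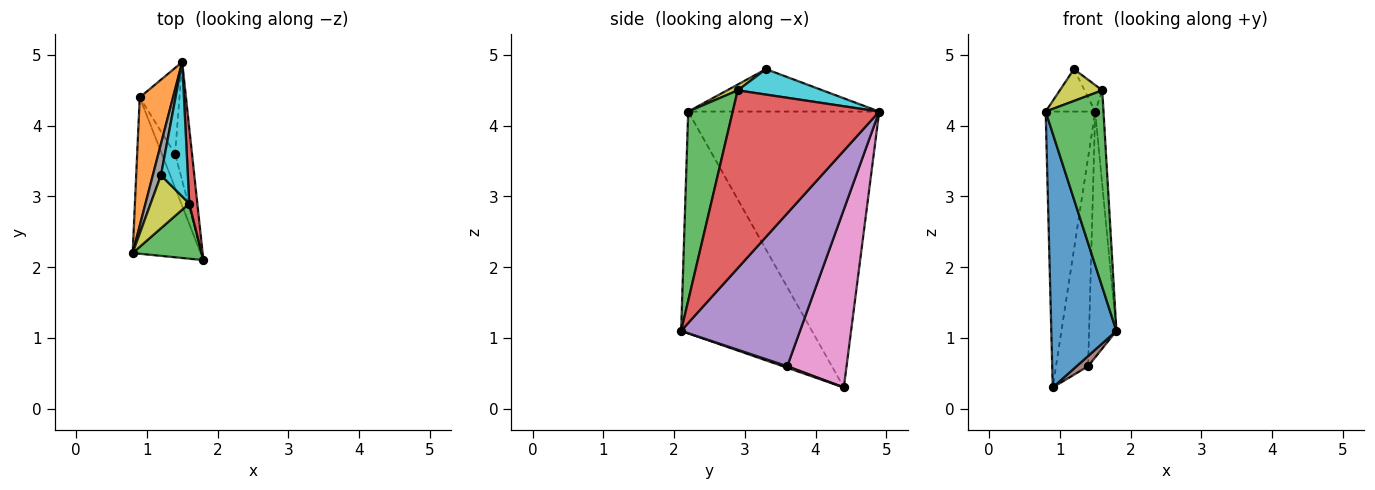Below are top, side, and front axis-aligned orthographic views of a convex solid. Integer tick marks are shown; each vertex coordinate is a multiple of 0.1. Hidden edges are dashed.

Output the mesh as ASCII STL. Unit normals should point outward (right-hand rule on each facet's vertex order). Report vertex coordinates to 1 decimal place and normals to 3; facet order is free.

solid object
 facet normal -0.863 -0.430 -0.265
  outer loop
   vertex 0.9 4.4 0.3
   vertex 1.8 2.1 1.1
   vertex 0.8 2.2 4.2
  endloop
 endfacet
 facet normal -0.961 0.249 0.116
  outer loop
   vertex 0.9 4.4 0.3
   vertex 0.8 2.2 4.2
   vertex 1.5 4.9 4.2
  endloop
 endfacet
 facet normal 0.595 -0.774 0.217
  outer loop
   vertex 1.6 2.9 4.5
   vertex 0.8 2.2 4.2
   vertex 1.8 2.1 1.1
  endloop
 endfacet
 facet normal 0.997 0.057 0.045
  outer loop
   vertex 1.6 2.9 4.5
   vertex 1.8 2.1 1.1
   vertex 1.5 4.9 4.2
  endloop
 endfacet
 facet normal 0.969 0.223 -0.107
  outer loop
   vertex 1.4 3.6 0.6
   vertex 1.5 4.9 4.2
   vertex 1.8 2.1 1.1
  endloop
 endfacet
 facet normal 0.111 -0.288 -0.951
  outer loop
   vertex 1.4 3.6 0.6
   vertex 1.8 2.1 1.1
   vertex 0.9 4.4 0.3
  endloop
 endfacet
 facet normal 0.863 0.467 -0.193
  outer loop
   vertex 1.4 3.6 0.6
   vertex 0.9 4.4 0.3
   vertex 1.5 4.9 4.2
  endloop
 endfacet
 facet normal -0.952 0.247 0.182
  outer loop
   vertex 1.2 3.3 4.8
   vertex 1.5 4.9 4.2
   vertex 0.8 2.2 4.2
  endloop
 endfacet
 facet normal 0.128 -0.510 0.850
  outer loop
   vertex 1.2 3.3 4.8
   vertex 0.8 2.2 4.2
   vertex 1.6 2.9 4.5
  endloop
 endfacet
 facet normal 0.681 0.142 0.719
  outer loop
   vertex 1.2 3.3 4.8
   vertex 1.6 2.9 4.5
   vertex 1.5 4.9 4.2
  endloop
 endfacet
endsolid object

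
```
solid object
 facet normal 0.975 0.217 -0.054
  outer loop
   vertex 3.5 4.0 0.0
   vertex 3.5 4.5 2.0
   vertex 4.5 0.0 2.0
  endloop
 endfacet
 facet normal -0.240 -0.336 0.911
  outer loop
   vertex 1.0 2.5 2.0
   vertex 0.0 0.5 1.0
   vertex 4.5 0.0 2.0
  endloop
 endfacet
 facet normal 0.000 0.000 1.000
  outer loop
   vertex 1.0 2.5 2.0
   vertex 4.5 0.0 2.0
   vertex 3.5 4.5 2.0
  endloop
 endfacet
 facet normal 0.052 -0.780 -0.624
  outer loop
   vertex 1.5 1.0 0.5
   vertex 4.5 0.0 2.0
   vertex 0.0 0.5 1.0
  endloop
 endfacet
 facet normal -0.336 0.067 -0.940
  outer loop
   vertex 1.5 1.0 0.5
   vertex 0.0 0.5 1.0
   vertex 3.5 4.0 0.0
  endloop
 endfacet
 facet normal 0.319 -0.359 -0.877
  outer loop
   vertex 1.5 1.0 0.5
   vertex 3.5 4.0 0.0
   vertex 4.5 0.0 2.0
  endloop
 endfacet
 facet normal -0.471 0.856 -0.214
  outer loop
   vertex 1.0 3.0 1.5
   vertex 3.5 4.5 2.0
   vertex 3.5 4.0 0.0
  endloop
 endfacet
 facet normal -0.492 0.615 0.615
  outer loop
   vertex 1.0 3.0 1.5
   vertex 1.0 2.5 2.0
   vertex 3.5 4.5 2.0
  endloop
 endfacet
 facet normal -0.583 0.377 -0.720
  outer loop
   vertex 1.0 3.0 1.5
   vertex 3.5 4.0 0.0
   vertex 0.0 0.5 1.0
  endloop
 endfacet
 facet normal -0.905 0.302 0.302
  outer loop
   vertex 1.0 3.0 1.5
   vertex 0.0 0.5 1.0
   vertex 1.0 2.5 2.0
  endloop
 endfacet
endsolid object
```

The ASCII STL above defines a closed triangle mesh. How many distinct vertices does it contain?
7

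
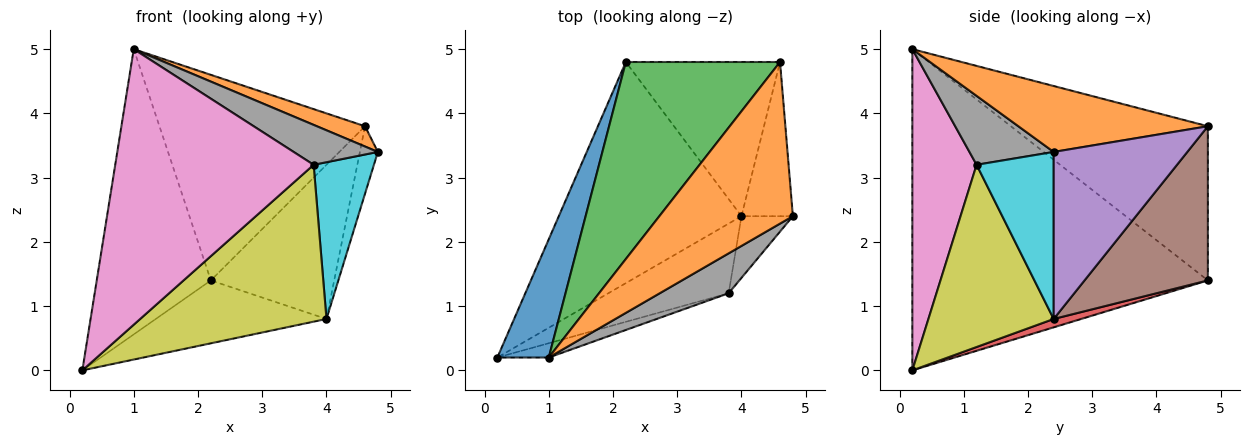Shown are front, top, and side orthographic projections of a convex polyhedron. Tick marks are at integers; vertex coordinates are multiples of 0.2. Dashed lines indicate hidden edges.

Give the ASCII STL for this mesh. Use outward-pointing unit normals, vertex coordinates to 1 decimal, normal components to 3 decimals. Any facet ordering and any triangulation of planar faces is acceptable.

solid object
 facet normal -0.923 0.356 0.148
  outer loop
   vertex 1.0 0.2 5.0
   vertex 2.2 4.8 1.4
   vertex 0.2 0.2 0.0
  endloop
 endfacet
 facet normal 0.440 -0.112 0.891
  outer loop
   vertex 4.6 4.8 3.8
   vertex 1.0 0.2 5.0
   vertex 4.8 2.4 3.4
  endloop
 endfacet
 facet normal -0.569 0.594 0.569
  outer loop
   vertex 4.6 4.8 3.8
   vertex 2.2 4.8 1.4
   vertex 1.0 0.2 5.0
  endloop
 endfacet
 facet normal 0.044 0.273 -0.961
  outer loop
   vertex 4.0 2.4 0.8
   vertex 0.2 0.2 0.0
   vertex 2.2 4.8 1.4
  endloop
 endfacet
 facet normal 0.948 0.128 -0.292
  outer loop
   vertex 4.0 2.4 0.8
   vertex 4.6 4.8 3.8
   vertex 4.8 2.4 3.4
  endloop
 endfacet
 facet normal 0.577 0.577 -0.577
  outer loop
   vertex 4.0 2.4 0.8
   vertex 2.2 4.8 1.4
   vertex 4.6 4.8 3.8
  endloop
 endfacet
 facet normal 0.308 -0.950 -0.049
  outer loop
   vertex 3.8 1.2 3.2
   vertex 1.0 0.2 5.0
   vertex 0.2 0.2 0.0
  endloop
 endfacet
 facet normal 0.577 -0.577 0.577
  outer loop
   vertex 3.8 1.2 3.2
   vertex 4.8 2.4 3.4
   vertex 1.0 0.2 5.0
  endloop
 endfacet
 facet normal 0.524 -0.779 -0.346
  outer loop
   vertex 3.8 1.2 3.2
   vertex 0.2 0.2 0.0
   vertex 4.0 2.4 0.8
  endloop
 endfacet
 facet normal 0.766 -0.599 -0.236
  outer loop
   vertex 3.8 1.2 3.2
   vertex 4.0 2.4 0.8
   vertex 4.8 2.4 3.4
  endloop
 endfacet
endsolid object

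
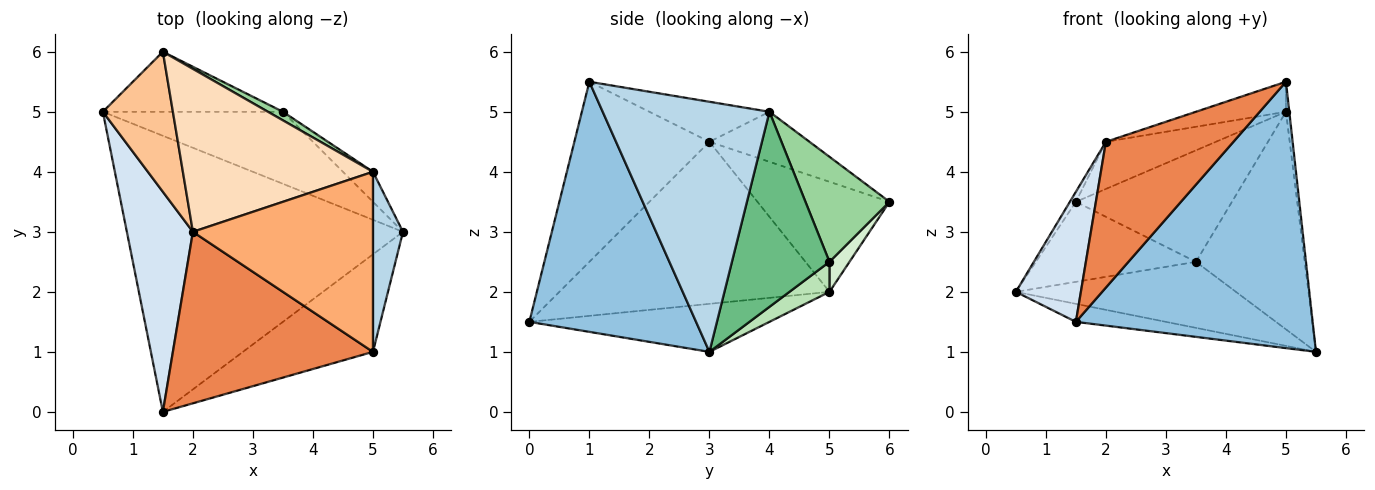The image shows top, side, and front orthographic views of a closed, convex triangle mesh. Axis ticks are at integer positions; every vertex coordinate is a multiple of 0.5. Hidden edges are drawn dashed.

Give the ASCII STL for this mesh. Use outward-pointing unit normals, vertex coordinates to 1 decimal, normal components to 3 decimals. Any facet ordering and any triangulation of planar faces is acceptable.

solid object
 facet normal -0.171 0.064 -0.983
  outer loop
   vertex 1.5 0.0 1.5
   vertex 0.5 5.0 2.0
   vertex 5.5 3.0 1.0
  endloop
 endfacet
 facet normal 0.552 -0.783 -0.287
  outer loop
   vertex 5.0 1.0 5.5
   vertex 1.5 0.0 1.5
   vertex 5.5 3.0 1.0
  endloop
 endfacet
 facet normal 0.993 0.020 0.119
  outer loop
   vertex 5.0 4.0 5.0
   vertex 5.0 1.0 5.5
   vertex 5.5 3.0 1.0
  endloop
 endfacet
 facet normal -0.904 -0.218 0.368
  outer loop
   vertex 2.0 3.0 4.5
   vertex 0.5 5.0 2.0
   vertex 1.5 0.0 1.5
  endloop
 endfacet
 facet normal -0.566 -0.534 0.628
  outer loop
   vertex 2.0 3.0 4.5
   vertex 1.5 0.0 1.5
   vertex 5.0 1.0 5.5
  endloop
 endfacet
 facet normal -0.214 0.161 0.964
  outer loop
   vertex 2.0 3.0 4.5
   vertex 5.0 1.0 5.5
   vertex 5.0 4.0 5.0
  endloop
 endfacet
 facet normal -0.843 0.038 0.536
  outer loop
   vertex 1.5 6.0 3.5
   vertex 0.5 5.0 2.0
   vertex 2.0 3.0 4.5
  endloop
 endfacet
 facet normal -0.245 0.270 0.931
  outer loop
   vertex 1.5 6.0 3.5
   vertex 2.0 3.0 4.5
   vertex 5.0 4.0 5.0
  endloop
 endfacet
 facet normal 0.664 0.741 -0.102
  outer loop
   vertex 3.5 5.0 2.5
   vertex 5.0 4.0 5.0
   vertex 5.5 3.0 1.0
  endloop
 endfacet
 facet normal 0.473 0.878 0.068
  outer loop
   vertex 3.5 5.0 2.5
   vertex 1.5 6.0 3.5
   vertex 5.0 4.0 5.0
  endloop
 endfacet
 facet normal 0.122 0.671 -0.732
  outer loop
   vertex 3.5 5.0 2.5
   vertex 5.5 3.0 1.0
   vertex 0.5 5.0 2.0
  endloop
 endfacet
 facet normal 0.100 0.796 -0.597
  outer loop
   vertex 3.5 5.0 2.5
   vertex 0.5 5.0 2.0
   vertex 1.5 6.0 3.5
  endloop
 endfacet
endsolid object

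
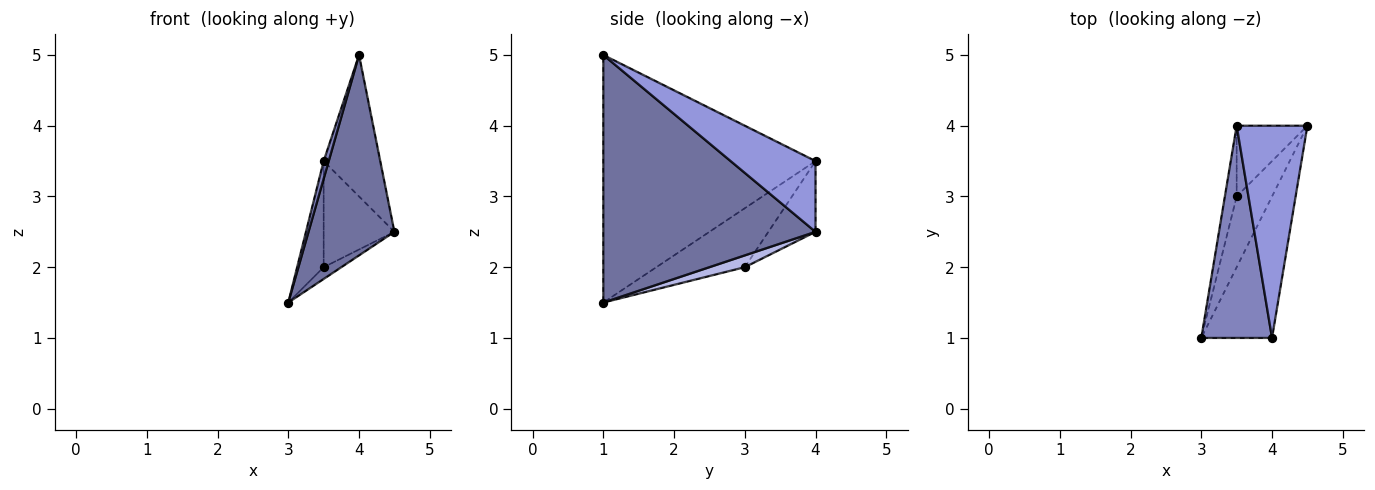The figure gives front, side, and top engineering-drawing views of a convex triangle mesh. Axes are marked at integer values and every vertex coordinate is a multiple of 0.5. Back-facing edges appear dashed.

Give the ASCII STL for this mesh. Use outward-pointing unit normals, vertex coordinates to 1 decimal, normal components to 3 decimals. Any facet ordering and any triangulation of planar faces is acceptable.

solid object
 facet normal 0.896 -0.363 -0.256
  outer loop
   vertex 4.0 1.0 5.0
   vertex 3.0 1.0 1.5
   vertex 4.5 4.0 2.5
  endloop
 endfacet
 facet normal -0.961 -0.023 0.275
  outer loop
   vertex 3.5 4.0 3.5
   vertex 3.0 1.0 1.5
   vertex 4.0 1.0 5.0
  endloop
 endfacet
 facet normal 0.640 0.426 0.640
  outer loop
   vertex 3.5 4.0 3.5
   vertex 4.0 1.0 5.0
   vertex 4.5 4.0 2.5
  endloop
 endfacet
 facet normal 0.312 0.156 -0.937
  outer loop
   vertex 3.5 3.0 2.0
   vertex 4.5 4.0 2.5
   vertex 3.0 1.0 1.5
  endloop
 endfacet
 facet normal -0.941 0.282 -0.188
  outer loop
   vertex 3.5 3.0 2.0
   vertex 3.0 1.0 1.5
   vertex 3.5 4.0 3.5
  endloop
 endfacet
 facet normal -0.485 0.728 -0.485
  outer loop
   vertex 3.5 3.0 2.0
   vertex 3.5 4.0 3.5
   vertex 4.5 4.0 2.5
  endloop
 endfacet
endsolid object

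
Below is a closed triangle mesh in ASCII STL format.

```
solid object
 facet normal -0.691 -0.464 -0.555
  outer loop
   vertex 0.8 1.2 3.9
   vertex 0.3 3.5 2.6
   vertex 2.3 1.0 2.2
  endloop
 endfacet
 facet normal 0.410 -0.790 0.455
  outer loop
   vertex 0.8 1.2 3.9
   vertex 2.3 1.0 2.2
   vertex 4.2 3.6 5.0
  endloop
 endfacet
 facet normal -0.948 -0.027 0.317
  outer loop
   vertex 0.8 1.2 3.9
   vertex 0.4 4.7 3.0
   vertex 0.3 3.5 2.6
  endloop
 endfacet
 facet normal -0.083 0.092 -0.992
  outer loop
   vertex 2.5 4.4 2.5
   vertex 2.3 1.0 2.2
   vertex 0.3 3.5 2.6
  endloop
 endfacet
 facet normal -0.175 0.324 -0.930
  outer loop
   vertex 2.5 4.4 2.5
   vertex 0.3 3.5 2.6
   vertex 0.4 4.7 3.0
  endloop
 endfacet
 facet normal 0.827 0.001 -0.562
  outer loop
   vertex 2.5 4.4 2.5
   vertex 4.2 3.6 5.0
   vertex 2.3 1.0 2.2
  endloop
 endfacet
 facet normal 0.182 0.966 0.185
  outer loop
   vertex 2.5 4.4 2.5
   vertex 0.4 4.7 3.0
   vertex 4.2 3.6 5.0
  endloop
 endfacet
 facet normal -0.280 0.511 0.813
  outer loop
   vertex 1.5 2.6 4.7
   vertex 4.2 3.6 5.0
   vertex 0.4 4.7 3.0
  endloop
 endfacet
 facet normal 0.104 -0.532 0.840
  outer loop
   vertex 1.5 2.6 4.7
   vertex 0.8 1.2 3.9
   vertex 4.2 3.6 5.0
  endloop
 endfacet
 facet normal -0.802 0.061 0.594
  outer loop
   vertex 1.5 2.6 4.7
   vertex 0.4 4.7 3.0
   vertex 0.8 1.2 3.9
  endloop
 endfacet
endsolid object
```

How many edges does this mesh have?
15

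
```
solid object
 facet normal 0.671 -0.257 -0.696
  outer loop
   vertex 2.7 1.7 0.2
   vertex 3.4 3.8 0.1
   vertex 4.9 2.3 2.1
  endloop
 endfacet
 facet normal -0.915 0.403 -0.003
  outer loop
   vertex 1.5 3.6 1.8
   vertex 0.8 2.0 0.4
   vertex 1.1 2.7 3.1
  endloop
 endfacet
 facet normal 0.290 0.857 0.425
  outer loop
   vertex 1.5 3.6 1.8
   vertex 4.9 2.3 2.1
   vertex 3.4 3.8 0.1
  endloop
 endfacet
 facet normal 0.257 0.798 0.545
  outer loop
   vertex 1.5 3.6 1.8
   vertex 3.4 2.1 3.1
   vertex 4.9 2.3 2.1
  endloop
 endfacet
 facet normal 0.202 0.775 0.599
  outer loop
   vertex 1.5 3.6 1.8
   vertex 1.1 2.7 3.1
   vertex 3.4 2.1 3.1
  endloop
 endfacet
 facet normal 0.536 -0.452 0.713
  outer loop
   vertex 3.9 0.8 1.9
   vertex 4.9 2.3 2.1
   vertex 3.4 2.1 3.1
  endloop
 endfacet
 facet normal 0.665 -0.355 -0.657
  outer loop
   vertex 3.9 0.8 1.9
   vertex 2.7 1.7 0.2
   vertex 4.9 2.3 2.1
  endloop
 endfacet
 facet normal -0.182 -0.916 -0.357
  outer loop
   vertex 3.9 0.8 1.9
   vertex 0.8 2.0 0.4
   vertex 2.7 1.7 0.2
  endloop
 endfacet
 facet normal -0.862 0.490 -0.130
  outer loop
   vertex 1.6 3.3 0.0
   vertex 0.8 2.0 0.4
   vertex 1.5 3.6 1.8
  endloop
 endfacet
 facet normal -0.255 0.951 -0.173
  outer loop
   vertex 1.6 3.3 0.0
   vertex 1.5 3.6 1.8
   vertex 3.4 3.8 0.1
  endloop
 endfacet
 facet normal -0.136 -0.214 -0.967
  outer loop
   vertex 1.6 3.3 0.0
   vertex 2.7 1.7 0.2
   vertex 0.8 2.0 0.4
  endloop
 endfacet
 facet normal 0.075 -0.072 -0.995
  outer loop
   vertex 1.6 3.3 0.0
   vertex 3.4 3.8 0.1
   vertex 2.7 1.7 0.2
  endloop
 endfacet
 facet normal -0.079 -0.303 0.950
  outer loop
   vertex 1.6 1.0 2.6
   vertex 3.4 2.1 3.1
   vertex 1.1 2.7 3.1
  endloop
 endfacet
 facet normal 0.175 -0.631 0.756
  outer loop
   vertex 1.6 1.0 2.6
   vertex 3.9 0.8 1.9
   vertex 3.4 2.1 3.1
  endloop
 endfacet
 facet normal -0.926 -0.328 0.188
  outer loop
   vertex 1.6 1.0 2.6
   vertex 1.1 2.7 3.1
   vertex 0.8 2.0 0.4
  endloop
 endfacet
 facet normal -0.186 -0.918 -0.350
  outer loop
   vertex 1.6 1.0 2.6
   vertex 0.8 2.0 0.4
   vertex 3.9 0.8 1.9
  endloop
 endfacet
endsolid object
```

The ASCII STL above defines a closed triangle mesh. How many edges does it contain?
24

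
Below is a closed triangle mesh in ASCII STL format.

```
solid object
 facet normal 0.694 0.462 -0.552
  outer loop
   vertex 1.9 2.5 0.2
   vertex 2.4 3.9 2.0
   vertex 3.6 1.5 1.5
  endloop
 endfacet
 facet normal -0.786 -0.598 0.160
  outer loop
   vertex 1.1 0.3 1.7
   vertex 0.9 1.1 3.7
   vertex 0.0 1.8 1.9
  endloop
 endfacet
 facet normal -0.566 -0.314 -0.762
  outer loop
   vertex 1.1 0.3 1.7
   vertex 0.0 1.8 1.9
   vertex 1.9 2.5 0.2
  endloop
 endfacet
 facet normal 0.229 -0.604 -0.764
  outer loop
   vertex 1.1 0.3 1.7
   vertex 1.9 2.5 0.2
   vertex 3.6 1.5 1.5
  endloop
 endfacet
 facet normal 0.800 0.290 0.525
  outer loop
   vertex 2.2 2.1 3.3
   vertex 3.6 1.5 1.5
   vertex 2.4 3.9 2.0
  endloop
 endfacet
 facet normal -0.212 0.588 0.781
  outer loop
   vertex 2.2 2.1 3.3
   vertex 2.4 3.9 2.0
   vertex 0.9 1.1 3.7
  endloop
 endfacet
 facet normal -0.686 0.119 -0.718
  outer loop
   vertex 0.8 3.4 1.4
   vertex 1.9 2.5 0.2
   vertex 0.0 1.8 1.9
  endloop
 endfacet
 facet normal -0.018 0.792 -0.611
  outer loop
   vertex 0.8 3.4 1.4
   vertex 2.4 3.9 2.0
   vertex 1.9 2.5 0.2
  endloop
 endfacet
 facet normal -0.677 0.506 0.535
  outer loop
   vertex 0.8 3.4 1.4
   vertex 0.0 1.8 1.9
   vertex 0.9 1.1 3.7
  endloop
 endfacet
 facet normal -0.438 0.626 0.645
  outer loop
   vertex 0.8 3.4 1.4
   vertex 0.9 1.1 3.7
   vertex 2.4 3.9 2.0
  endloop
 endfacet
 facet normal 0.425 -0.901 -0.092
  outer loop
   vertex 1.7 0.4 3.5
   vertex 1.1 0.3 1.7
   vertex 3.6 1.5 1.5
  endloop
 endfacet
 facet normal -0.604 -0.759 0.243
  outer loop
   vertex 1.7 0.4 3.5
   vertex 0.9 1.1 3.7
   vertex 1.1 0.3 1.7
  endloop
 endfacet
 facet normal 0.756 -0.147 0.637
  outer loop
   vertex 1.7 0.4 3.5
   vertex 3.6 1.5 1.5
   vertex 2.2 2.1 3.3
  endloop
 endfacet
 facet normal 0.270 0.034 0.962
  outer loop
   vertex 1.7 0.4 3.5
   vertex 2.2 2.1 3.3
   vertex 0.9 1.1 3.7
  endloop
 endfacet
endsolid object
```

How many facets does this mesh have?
14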